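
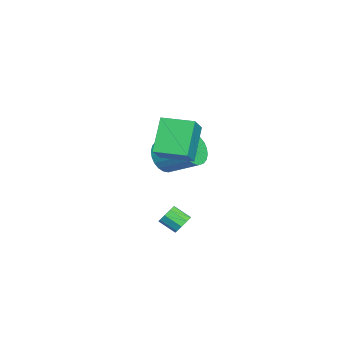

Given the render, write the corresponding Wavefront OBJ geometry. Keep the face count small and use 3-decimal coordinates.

v -1.289 1.873 -3.289
v -0.976 2.081 -2.834
v -1.238 1.255 -2.276
v -1.551 1.047 -2.731
v -1.356 2.215 -2.813
v -1.618 1.39 -2.255
v -1.704 2.19 -3.015
v -1.966 1.364 -2.457
v -1.859 2.016 -3.345
v -2.121 1.19 -2.787
v -1.746 1.775 -3.648
v -2.008 0.95 -3.091
v -1.42 1.58 -3.784
v -1.682 0.754 -3.226
v -1.033 1.522 -3.688
v -1.295 0.696 -3.13
v -0.765 1.628 -3.405
v -1.027 0.803 -2.847
v -0.743 1.849 -3.068
v -1.004 1.023 -2.51
v -3.936 0.672 -0.22
v -3.138 0.721 -0.787
v -2.566 2.258 0.154
v -3.364 2.208 0.72
v -3.384 0.935 -0.986
v -2.812 2.472 -0.045
v -3.714 1.109 -1.069
v -3.142 2.645 -0.128
v -4.078 1.216 -1.023
v -3.507 2.752 -0.082
v -4.421 1.24 -0.854
v -3.849 2.777 0.086
v -4.689 1.178 -0.589
v -4.118 2.715 0.351
v -4.843 1.039 -0.268
v -4.272 2.575 0.672
v -4.859 0.844 0.06
v -4.287 2.38 1.001
v -4.734 0.622 0.346
v -4.162 2.159 1.287
v -4.488 0.408 0.545
v -3.916 1.945 1.486
v -4.158 0.235 0.628
v -3.586 1.771 1.569
v -3.793 0.128 0.582
v -3.222 1.664 1.523
v -3.451 0.103 0.414
v -2.879 1.64 1.354
v -3.182 0.165 0.149
v -2.611 1.702 1.089
v -3.028 0.305 -0.172
v -2.457 1.841 0.768
v -3.013 0.5 -0.501
v -2.441 2.036 0.44
v -0.937 0.822 1.463
v -2.239 1.043 2.992
v -0.678 2.431 1.45
v -1.98 2.652 2.98
v 0.32 0.628 2.56
v -0.982 0.849 4.09
v 0.579 2.237 2.548
v -0.723 2.458 4.077
f 2 1 5
f 2 5 3
f 3 5 6
f 3 6 4
f 5 1 7
f 5 7 6
f 6 7 8
f 6 8 4
f 7 1 9
f 7 9 8
f 8 9 10
f 8 10 4
f 9 1 11
f 9 11 10
f 10 11 12
f 10 12 4
f 11 1 13
f 11 13 12
f 12 13 14
f 12 14 4
f 13 1 15
f 13 15 14
f 14 15 16
f 14 16 4
f 15 1 17
f 15 17 16
f 16 17 18
f 16 18 4
f 17 1 19
f 17 19 18
f 18 19 20
f 18 20 4
f 19 1 2
f 19 2 20
f 20 2 3
f 20 3 4
f 22 21 25
f 22 25 23
f 23 25 26
f 23 26 24
f 25 21 27
f 25 27 26
f 26 27 28
f 26 28 24
f 27 21 29
f 27 29 28
f 28 29 30
f 28 30 24
f 29 21 31
f 29 31 30
f 30 31 32
f 30 32 24
f 31 21 33
f 31 33 32
f 32 33 34
f 32 34 24
f 33 21 35
f 33 35 34
f 34 35 36
f 34 36 24
f 35 21 37
f 35 37 36
f 36 37 38
f 36 38 24
f 37 21 39
f 37 39 38
f 38 39 40
f 38 40 24
f 39 21 41
f 39 41 40
f 40 41 42
f 40 42 24
f 41 21 43
f 41 43 42
f 42 43 44
f 42 44 24
f 43 21 45
f 43 45 44
f 44 45 46
f 44 46 24
f 45 21 47
f 45 47 46
f 46 47 48
f 46 48 24
f 47 21 49
f 47 49 48
f 48 49 50
f 48 50 24
f 49 21 51
f 49 51 50
f 50 51 52
f 50 52 24
f 51 21 53
f 51 53 52
f 52 53 54
f 52 54 24
f 53 21 22
f 53 22 54
f 54 22 23
f 54 23 24
f 56 58 55
f 59 56 55
f 55 58 57
f 57 59 55
f 56 62 58
f 60 56 59
f 60 62 56
f 58 62 57
f 61 59 57
f 57 62 61
f 61 60 59
f 62 60 61



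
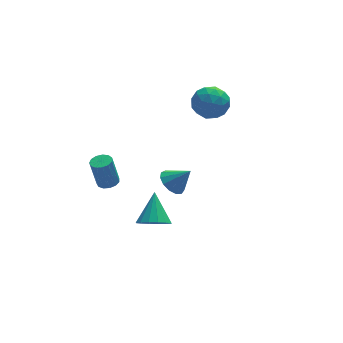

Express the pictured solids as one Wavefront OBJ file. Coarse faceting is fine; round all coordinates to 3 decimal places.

v 3.508 4.066 2.535
v 4.156 3.088 2.348
v 1.944 3.152 1.892
v 2.592 2.174 1.705
v 2.374 2.539 2.814
v 3.34 3.104 3.212
v 2.76 3.136 1.028
v 3.726 3.701 1.426
v 3.694 2.514 1.417
v 3.456 2.144 2.521
v 2.644 4.096 1.719
v 2.406 3.726 2.823
v 3.969 3.657 2.498
v 2.131 2.583 1.742
v 2.002 2.797 2.394
v 2.384 2.222 2.284
v 3.49 3.667 3.006
v 3.871 3.092 2.896
v 2.823 2.769 3.17
v 2.229 3.148 1.344
v 2.61 2.573 1.234
v 3.716 4.018 1.956
v 4.098 3.443 1.846
v 3.277 3.471 1.07
v 4.079 2.745 1.841
v 3.16 2.208 1.463
v 3.258 2.773 1.065
v 3.826 3.105 1.299
v 3.939 2.528 2.49
v 3.019 1.99 2.111
v 2.891 2.205 2.763
v 3.459 2.537 2.997
v 3.667 2.19 1.942
v 3.081 4.25 2.129
v 2.161 3.712 1.75
v 2.641 3.703 1.243
v 3.209 4.035 1.477
v 2.94 4.032 2.777
v 2.021 3.495 2.399
v 2.274 3.135 2.941
v 2.842 3.467 3.175
v 2.433 4.05 2.298
v -2.342 -4.286 -0.971
v -1.536 -4.033 -1.467
v -1.918 -2.934 0.411
v -1.901 -3.732 -1.649
v -2.385 -3.58 -1.649
v -2.857 -3.617 -1.468
v -3.192 -3.833 -1.154
v -3.299 -4.171 -0.791
v -3.149 -4.539 -0.476
v -2.783 -4.84 -0.294
v -2.3 -4.993 -0.293
v -1.827 -4.956 -0.474
v -1.493 -4.739 -0.789
v -1.386 -4.402 -1.152
v -3.128 2.662 -3.156
v -2.588 3.05 -3.074
v -2.952 3.166 -1.223
v -3.492 2.778 -1.304
v -2.877 3.283 -3.145
v -3.24 3.399 -1.294
v -3.245 3.318 -3.22
v -3.608 3.435 -1.369
v -3.576 3.146 -3.274
v -3.94 3.262 -1.423
v -3.765 2.819 -3.29
v -4.129 2.936 -1.439
v -3.752 2.443 -3.264
v -4.115 2.559 -1.413
v -3.541 2.136 -3.203
v -3.904 2.253 -1.352
v -3.199 1.996 -3.127
v -3.562 2.113 -1.276
v -2.834 2.067 -3.06
v -3.197 2.184 -1.209
v -2.563 2.327 -3.024
v -2.926 2.444 -1.172
v -2.471 2.694 -3.029
v -2.835 2.81 -1.178
v -0.115 -0.048 -1.644
v 0.443 0.638 -1.901
v 0.835 -0.412 -0.556
v 0.117 0.837 -1.551
v -0.282 0.756 -1.23
v -0.628 0.42 -1.04
v -0.811 -0.065 -1.043
v -0.773 -0.545 -1.236
v -0.526 -0.866 -1.559
v -0.149 -0.928 -1.909
v 0.239 -0.711 -2.175
v 0.515 -0.283 -2.272
v 0.591 0.22 -2.17
f 1 38 17
f 38 12 41
f 17 41 6
f 38 41 17
f 1 17 13
f 17 6 18
f 13 18 2
f 17 18 13
f 1 13 22
f 13 2 23
f 22 23 8
f 13 23 22
f 1 22 34
f 22 8 37
f 34 37 11
f 22 37 34
f 1 34 38
f 34 11 42
f 38 42 12
f 34 42 38
f 2 18 29
f 18 6 32
f 29 32 10
f 18 32 29
f 6 41 19
f 41 12 40
f 19 40 5
f 41 40 19
f 12 42 39
f 42 11 35
f 39 35 3
f 42 35 39
f 11 37 36
f 37 8 24
f 36 24 7
f 37 24 36
f 8 23 28
f 23 2 25
f 28 25 9
f 23 25 28
f 4 30 16
f 30 10 31
f 16 31 5
f 30 31 16
f 4 16 14
f 16 5 15
f 14 15 3
f 16 15 14
f 4 14 21
f 14 3 20
f 21 20 7
f 14 20 21
f 4 21 26
f 21 7 27
f 26 27 9
f 21 27 26
f 4 26 30
f 26 9 33
f 30 33 10
f 26 33 30
f 5 31 19
f 31 10 32
f 19 32 6
f 31 32 19
f 3 15 39
f 15 5 40
f 39 40 12
f 15 40 39
f 7 20 36
f 20 3 35
f 36 35 11
f 20 35 36
f 9 27 28
f 27 7 24
f 28 24 8
f 27 24 28
f 10 33 29
f 33 9 25
f 29 25 2
f 33 25 29
f 44 43 46
f 44 46 45
f 46 43 47
f 46 47 45
f 47 43 48
f 47 48 45
f 48 43 49
f 48 49 45
f 49 43 50
f 49 50 45
f 50 43 51
f 50 51 45
f 51 43 52
f 51 52 45
f 52 43 53
f 52 53 45
f 53 43 54
f 53 54 45
f 54 43 55
f 54 55 45
f 55 43 56
f 55 56 45
f 56 43 44
f 56 44 45
f 58 57 61
f 58 61 59
f 59 61 62
f 59 62 60
f 61 57 63
f 61 63 62
f 62 63 64
f 62 64 60
f 63 57 65
f 63 65 64
f 64 65 66
f 64 66 60
f 65 57 67
f 65 67 66
f 66 67 68
f 66 68 60
f 67 57 69
f 67 69 68
f 68 69 70
f 68 70 60
f 69 57 71
f 69 71 70
f 70 71 72
f 70 72 60
f 71 57 73
f 71 73 72
f 72 73 74
f 72 74 60
f 73 57 75
f 73 75 74
f 74 75 76
f 74 76 60
f 75 57 77
f 75 77 76
f 76 77 78
f 76 78 60
f 77 57 79
f 77 79 78
f 78 79 80
f 78 80 60
f 79 57 58
f 79 58 80
f 80 58 59
f 80 59 60
f 82 81 84
f 82 84 83
f 84 81 85
f 84 85 83
f 85 81 86
f 85 86 83
f 86 81 87
f 86 87 83
f 87 81 88
f 87 88 83
f 88 81 89
f 88 89 83
f 89 81 90
f 89 90 83
f 90 81 91
f 90 91 83
f 91 81 92
f 91 92 83
f 92 81 93
f 92 93 83
f 93 81 82
f 93 82 83



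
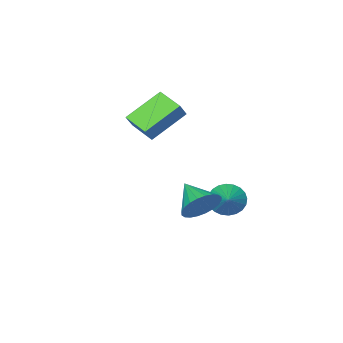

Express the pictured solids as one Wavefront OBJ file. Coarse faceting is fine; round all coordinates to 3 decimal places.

v -0.469 3.483 -0.214
v -0.008 3.721 0.472
v -0.751 2.277 0.394
v -0.313 3.834 0.556
v -0.641 3.894 0.522
v -0.944 3.891 0.376
v -1.174 3.826 0.141
v -1.297 3.709 -0.148
v -1.294 3.558 -0.448
v -1.165 3.395 -0.712
v -0.931 3.246 -0.9
v -0.626 3.132 -0.983
v -0.297 3.073 -0.95
v 0.005 3.076 -0.804
v 0.235 3.141 -0.569
v 0.358 3.258 -0.279
v 0.355 3.409 0.02
v 0.226 3.572 0.284
v -3.416 1.963 -1.735
v -3.177 2.28 -2.406
v -2.584 2.837 -1.025
v -3.417 2.455 -2.34
v -3.657 2.555 -2.182
v -3.86 2.564 -1.956
v -3.996 2.482 -1.696
v -4.043 2.321 -1.442
v -3.995 2.105 -1.233
v -3.858 1.868 -1.1
v -3.654 1.645 -1.064
v -3.414 1.47 -1.13
v -3.174 1.371 -1.288
v -2.971 1.361 -1.515
v -2.835 1.443 -1.774
v -2.788 1.604 -2.028
v -2.836 1.82 -2.237
v -2.973 2.057 -2.37
v -4.161 -2.247 2.054
v -3.634 -2.076 2.763
v -4.091 -1.036 1.71
v -3.565 -0.865 2.42
v -2.615 -2.635 1
v -2.089 -2.464 1.71
v -2.546 -1.424 0.657
v -2.019 -1.253 1.366
f 2 1 4
f 2 4 3
f 4 1 5
f 4 5 3
f 5 1 6
f 5 6 3
f 6 1 7
f 6 7 3
f 7 1 8
f 7 8 3
f 8 1 9
f 8 9 3
f 9 1 10
f 9 10 3
f 10 1 11
f 10 11 3
f 11 1 12
f 11 12 3
f 12 1 13
f 12 13 3
f 13 1 14
f 13 14 3
f 14 1 15
f 14 15 3
f 15 1 16
f 15 16 3
f 16 1 17
f 16 17 3
f 17 1 18
f 17 18 3
f 18 1 2
f 18 2 3
f 20 19 22
f 20 22 21
f 22 19 23
f 22 23 21
f 23 19 24
f 23 24 21
f 24 19 25
f 24 25 21
f 25 19 26
f 25 26 21
f 26 19 27
f 26 27 21
f 27 19 28
f 27 28 21
f 28 19 29
f 28 29 21
f 29 19 30
f 29 30 21
f 30 19 31
f 30 31 21
f 31 19 32
f 31 32 21
f 32 19 33
f 32 33 21
f 33 19 34
f 33 34 21
f 34 19 35
f 34 35 21
f 35 19 36
f 35 36 21
f 36 19 20
f 36 20 21
f 38 40 37
f 41 38 37
f 37 40 39
f 39 41 37
f 38 44 40
f 42 38 41
f 42 44 38
f 40 44 39
f 43 41 39
f 39 44 43
f 43 42 41
f 44 42 43



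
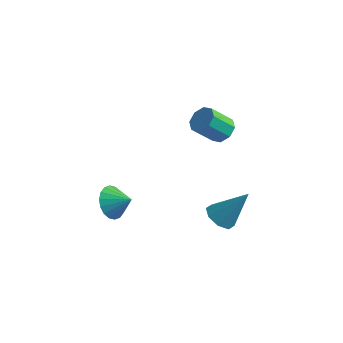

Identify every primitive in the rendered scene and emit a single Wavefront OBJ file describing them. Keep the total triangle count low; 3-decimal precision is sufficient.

v -2.379 1.453 -3.28
v -1.889 1.324 -4.096
v -1.381 1.567 -2.7
v -1.944 1.747 -4.084
v -2.085 2.113 -3.914
v -2.284 2.347 -3.617
v -2.502 2.405 -3.254
v -2.695 2.274 -2.897
v -2.826 1.981 -2.615
v -2.868 1.583 -2.465
v -2.814 1.16 -2.477
v -2.673 0.794 -2.647
v -2.474 0.559 -2.944
v -2.256 0.502 -3.307
v -2.062 0.632 -3.664
v -1.931 0.926 -3.946
v 2.054 3.976 2.038
v 2.653 3.551 2.125
v 1.965 2.798 3.17
v 1.366 3.224 3.082
v 2.661 4.008 2.46
v 1.973 3.255 3.505
v 2.313 4.446 2.547
v 1.625 3.694 3.592
v 1.814 4.61 2.336
v 1.126 3.857 3.38
v 1.455 4.402 1.95
v 0.767 3.649 2.995
v 1.447 3.945 1.615
v 0.759 3.192 2.66
v 1.795 3.506 1.528
v 1.107 2.754 2.573
v 2.294 3.343 1.74
v 1.606 2.59 2.784
v 2.636 2.794 -3.132
v 3.312 2.377 -3.406
v 3.724 3.466 -1.468
v 3.285 2.979 -3.632
v 2.878 3.472 -3.565
v 2.329 3.567 -3.245
v 1.96 3.21 -2.859
v 1.986 2.609 -2.633
v 2.393 2.116 -2.7
v 2.942 2.02 -3.02
f 2 1 4
f 2 4 3
f 4 1 5
f 4 5 3
f 5 1 6
f 5 6 3
f 6 1 7
f 6 7 3
f 7 1 8
f 7 8 3
f 8 1 9
f 8 9 3
f 9 1 10
f 9 10 3
f 10 1 11
f 10 11 3
f 11 1 12
f 11 12 3
f 12 1 13
f 12 13 3
f 13 1 14
f 13 14 3
f 14 1 15
f 14 15 3
f 15 1 16
f 15 16 3
f 16 1 2
f 16 2 3
f 18 17 21
f 18 21 19
f 19 21 22
f 19 22 20
f 21 17 23
f 21 23 22
f 22 23 24
f 22 24 20
f 23 17 25
f 23 25 24
f 24 25 26
f 24 26 20
f 25 17 27
f 25 27 26
f 26 27 28
f 26 28 20
f 27 17 29
f 27 29 28
f 28 29 30
f 28 30 20
f 29 17 31
f 29 31 30
f 30 31 32
f 30 32 20
f 31 17 33
f 31 33 32
f 32 33 34
f 32 34 20
f 33 17 18
f 33 18 34
f 34 18 19
f 34 19 20
f 36 35 38
f 36 38 37
f 38 35 39
f 38 39 37
f 39 35 40
f 39 40 37
f 40 35 41
f 40 41 37
f 41 35 42
f 41 42 37
f 42 35 43
f 42 43 37
f 43 35 44
f 43 44 37
f 44 35 36
f 44 36 37



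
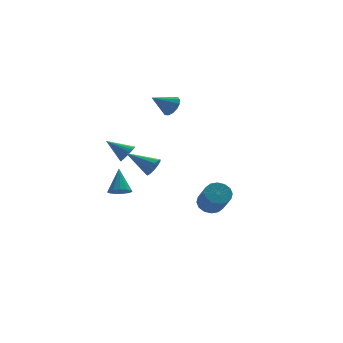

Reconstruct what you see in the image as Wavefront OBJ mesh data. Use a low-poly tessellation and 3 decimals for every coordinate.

v -3.294 2.16 -2.497
v -2.604 2.064 -2.555
v -3.046 3.16 -1.183
v -2.691 2.378 -2.777
v -2.969 2.623 -2.91
v -3.351 2.721 -2.913
v -3.715 2.641 -2.783
v -3.946 2.409 -2.563
v -3.969 2.098 -2.322
v -3.778 1.806 -2.137
v -3.434 1.627 -2.066
v -3.045 1.618 -2.132
v -2.736 1.78 -2.314
v -0.08 2.87 3.392
v 0.321 2.594 3.936
v -1.24 2.79 4.208
v 0.331 2.968 3.987
v 0.231 3.316 3.879
v 0.048 3.545 3.64
v -0.17 3.592 3.335
v -0.364 3.446 3.045
v -0.482 3.146 2.848
v -0.492 2.772 2.797
v -0.392 2.424 2.906
v -0.208 2.196 3.144
v 0.01 2.148 3.449
v 0.204 2.294 3.739
v 2.157 2.622 -4.395
v 2.692 3.081 -3.975
v 2.717 1.838 -2.646
v 2.183 1.378 -3.065
v 2.309 3.212 -3.846
v 2.334 1.968 -2.517
v 1.886 3.184 -3.863
v 1.911 1.941 -2.534
v 1.536 3.006 -4.023
v 1.561 1.763 -2.694
v 1.352 2.725 -4.283
v 1.377 1.482 -2.954
v 1.384 2.416 -4.572
v 1.409 1.173 -3.243
v 1.623 2.162 -4.814
v 1.648 0.919 -3.485
v 2.006 2.032 -4.943
v 2.031 0.788 -3.614
v 2.429 2.059 -4.926
v 2.454 0.816 -3.597
v 2.779 2.237 -4.766
v 2.804 0.994 -3.437
v 2.963 2.518 -4.506
v 2.988 1.275 -3.177
v 2.931 2.827 -4.217
v 2.956 1.584 -2.888
v -2.484 -1.527 0.88
v -2.071 -1.419 1.37
v -3.676 -0.413 1.64
v -1.997 -1.166 1.115
v -2.078 -1.028 0.786
v -2.288 -1.048 0.486
v -2.56 -1.22 0.312
v -2.808 -1.489 0.317
v -2.953 -1.771 0.502
v -2.949 -1.975 0.806
v -2.798 -2.036 1.134
v -2.546 -1.936 1.381
v -2.275 -1.706 1.469
v -2.775 2.294 0.292
v -2.355 2.32 0.788
v -3.785 3.066 1.108
v -2.294 2.545 0.651
v -2.316 2.726 0.452
v -2.418 2.833 0.225
v -2.581 2.847 0.01
v -2.778 2.765 -0.156
v -2.974 2.602 -0.245
v -3.136 2.385 -0.241
v -3.235 2.153 -0.144
v -3.255 1.946 0.027
v -3.192 1.798 0.245
v -3.057 1.737 0.471
v -2.873 1.771 0.666
v -2.672 1.897 0.796
v -2.489 2.091 0.839
f 2 1 4
f 2 4 3
f 4 1 5
f 4 5 3
f 5 1 6
f 5 6 3
f 6 1 7
f 6 7 3
f 7 1 8
f 7 8 3
f 8 1 9
f 8 9 3
f 9 1 10
f 9 10 3
f 10 1 11
f 10 11 3
f 11 1 12
f 11 12 3
f 12 1 13
f 12 13 3
f 13 1 2
f 13 2 3
f 15 14 17
f 15 17 16
f 17 14 18
f 17 18 16
f 18 14 19
f 18 19 16
f 19 14 20
f 19 20 16
f 20 14 21
f 20 21 16
f 21 14 22
f 21 22 16
f 22 14 23
f 22 23 16
f 23 14 24
f 23 24 16
f 24 14 25
f 24 25 16
f 25 14 26
f 25 26 16
f 26 14 27
f 26 27 16
f 27 14 15
f 27 15 16
f 29 28 32
f 29 32 30
f 30 32 33
f 30 33 31
f 32 28 34
f 32 34 33
f 33 34 35
f 33 35 31
f 34 28 36
f 34 36 35
f 35 36 37
f 35 37 31
f 36 28 38
f 36 38 37
f 37 38 39
f 37 39 31
f 38 28 40
f 38 40 39
f 39 40 41
f 39 41 31
f 40 28 42
f 40 42 41
f 41 42 43
f 41 43 31
f 42 28 44
f 42 44 43
f 43 44 45
f 43 45 31
f 44 28 46
f 44 46 45
f 45 46 47
f 45 47 31
f 46 28 48
f 46 48 47
f 47 48 49
f 47 49 31
f 48 28 50
f 48 50 49
f 49 50 51
f 49 51 31
f 50 28 52
f 50 52 51
f 51 52 53
f 51 53 31
f 52 28 29
f 52 29 53
f 53 29 30
f 53 30 31
f 55 54 57
f 55 57 56
f 57 54 58
f 57 58 56
f 58 54 59
f 58 59 56
f 59 54 60
f 59 60 56
f 60 54 61
f 60 61 56
f 61 54 62
f 61 62 56
f 62 54 63
f 62 63 56
f 63 54 64
f 63 64 56
f 64 54 65
f 64 65 56
f 65 54 66
f 65 66 56
f 66 54 55
f 66 55 56
f 68 67 70
f 68 70 69
f 70 67 71
f 70 71 69
f 71 67 72
f 71 72 69
f 72 67 73
f 72 73 69
f 73 67 74
f 73 74 69
f 74 67 75
f 74 75 69
f 75 67 76
f 75 76 69
f 76 67 77
f 76 77 69
f 77 67 78
f 77 78 69
f 78 67 79
f 78 79 69
f 79 67 80
f 79 80 69
f 80 67 81
f 80 81 69
f 81 67 82
f 81 82 69
f 82 67 83
f 82 83 69
f 83 67 68
f 83 68 69



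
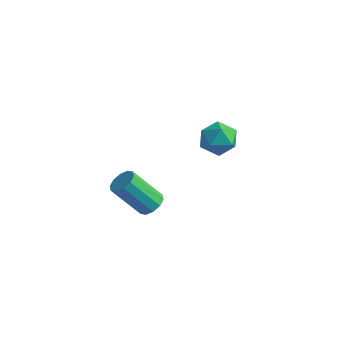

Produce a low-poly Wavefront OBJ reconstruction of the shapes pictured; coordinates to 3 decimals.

v 0.672 0.094 -4.036
v 1.025 0.276 -3.718
v 0.262 -0.292 -2.545
v -0.092 -0.474 -2.864
v 0.804 0.498 -3.754
v 0.041 -0.07 -2.582
v 0.532 0.565 -3.899
v -0.231 -0.003 -2.726
v 0.313 0.452 -4.096
v -0.45 -0.116 -2.923
v 0.231 0.203 -4.27
v -0.532 -0.365 -3.097
v 0.318 -0.088 -4.355
v -0.445 -0.656 -3.182
v 0.539 -0.31 -4.318
v -0.224 -0.878 -3.146
v 0.811 -0.377 -4.174
v 0.048 -0.945 -3.001
v 1.03 -0.264 -3.977
v 0.267 -0.832 -2.804
v 1.112 -0.015 -3.803
v 0.349 -0.583 -2.63
v 0.326 4.622 -3.4
v 0.95 4.299 -3.653
v 0.03 3.601 -2.827
v 0.654 3.278 -3.08
v 0.695 3.824 -2.572
v 0.878 4.455 -2.926
v 0.102 3.445 -3.554
v 0.285 4.076 -3.908
v 0.812 3.572 -3.748
v 1.178 3.806 -3.141
v -0.198 4.094 -3.339
v 0.168 4.328 -2.732
f 2 1 5
f 2 5 3
f 3 5 6
f 3 6 4
f 5 1 7
f 5 7 6
f 6 7 8
f 6 8 4
f 7 1 9
f 7 9 8
f 8 9 10
f 8 10 4
f 9 1 11
f 9 11 10
f 10 11 12
f 10 12 4
f 11 1 13
f 11 13 12
f 12 13 14
f 12 14 4
f 13 1 15
f 13 15 14
f 14 15 16
f 14 16 4
f 15 1 17
f 15 17 16
f 16 17 18
f 16 18 4
f 17 1 19
f 17 19 18
f 18 19 20
f 18 20 4
f 19 1 21
f 19 21 20
f 20 21 22
f 20 22 4
f 21 1 2
f 21 2 22
f 22 2 3
f 22 3 4
f 23 34 28
f 23 28 24
f 23 24 30
f 23 30 33
f 23 33 34
f 24 28 32
f 28 34 27
f 34 33 25
f 33 30 29
f 30 24 31
f 26 32 27
f 26 27 25
f 26 25 29
f 26 29 31
f 26 31 32
f 27 32 28
f 25 27 34
f 29 25 33
f 31 29 30
f 32 31 24



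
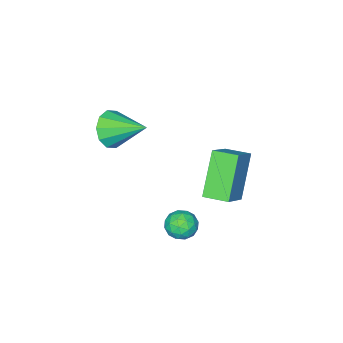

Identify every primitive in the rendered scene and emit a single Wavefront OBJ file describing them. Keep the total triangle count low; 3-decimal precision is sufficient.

v -2.143 -0.447 -4.548
v -3.253 -1.081 -2.856
v -2.58 0.516 -4.474
v -3.69 -0.118 -2.782
v -1.01 -0.002 -3.638
v -2.12 -0.636 -1.946
v -1.447 0.961 -3.564
v -2.557 0.327 -1.872
v 0.533 1.347 -3.133
v 1.042 1.689 -3.411
v 1.238 0.611 -2.749
v 1.747 0.953 -3.027
v 1.413 1.214 -2.504
v 0.977 1.668 -2.742
v 1.303 0.632 -3.418
v 0.867 1.086 -3.656
v 1.517 1.247 -3.588
v 1.585 1.606 -3.023
v 0.695 0.694 -3.137
v 0.763 1.053 -2.572
v 0.726 1.582 -3.306
v 1.554 0.718 -2.854
v 1.358 0.871 -2.547
v 1.657 1.072 -2.711
v 0.687 1.57 -2.912
v 0.986 1.771 -3.076
v 1.204 1.492 -2.543
v 1.294 0.529 -3.084
v 1.593 0.73 -3.248
v 0.623 1.228 -3.449
v 0.922 1.429 -3.613
v 1.076 0.808 -3.617
v 1.304 1.523 -3.573
v 1.718 1.091 -3.347
v 1.458 0.902 -3.577
v 1.202 1.169 -3.717
v 1.344 1.735 -3.241
v 1.758 1.303 -3.016
v 1.562 1.456 -2.708
v 1.306 1.723 -2.848
v 1.623 1.475 -3.345
v 0.522 0.997 -3.144
v 0.936 0.565 -2.919
v 0.974 0.577 -3.312
v 0.718 0.844 -3.452
v 0.562 1.209 -2.813
v 0.976 0.777 -2.587
v 1.078 1.131 -2.443
v 0.822 1.398 -2.583
v 0.657 0.825 -2.815
v -0.139 -4.107 -1.723
v 0.207 -4.402 -0.958
v -0.601 -2.613 -0.937
v 0.603 -4.136 -1.232
v 0.715 -3.859 -1.694
v 0.501 -3.676 -2.167
v 0.042 -3.659 -2.47
v -0.486 -3.812 -2.488
v -0.881 -4.078 -2.213
v -0.993 -4.356 -1.752
v -0.779 -4.538 -1.279
v -0.32 -4.556 -0.976
f 2 4 1
f 5 2 1
f 1 4 3
f 3 5 1
f 2 8 4
f 6 2 5
f 6 8 2
f 4 8 3
f 7 5 3
f 3 8 7
f 7 6 5
f 8 6 7
f 9 46 25
f 46 20 49
f 25 49 14
f 46 49 25
f 9 25 21
f 25 14 26
f 21 26 10
f 25 26 21
f 9 21 30
f 21 10 31
f 30 31 16
f 21 31 30
f 9 30 42
f 30 16 45
f 42 45 19
f 30 45 42
f 9 42 46
f 42 19 50
f 46 50 20
f 42 50 46
f 10 26 37
f 26 14 40
f 37 40 18
f 26 40 37
f 14 49 27
f 49 20 48
f 27 48 13
f 49 48 27
f 20 50 47
f 50 19 43
f 47 43 11
f 50 43 47
f 19 45 44
f 45 16 32
f 44 32 15
f 45 32 44
f 16 31 36
f 31 10 33
f 36 33 17
f 31 33 36
f 12 38 24
f 38 18 39
f 24 39 13
f 38 39 24
f 12 24 22
f 24 13 23
f 22 23 11
f 24 23 22
f 12 22 29
f 22 11 28
f 29 28 15
f 22 28 29
f 12 29 34
f 29 15 35
f 34 35 17
f 29 35 34
f 12 34 38
f 34 17 41
f 38 41 18
f 34 41 38
f 13 39 27
f 39 18 40
f 27 40 14
f 39 40 27
f 11 23 47
f 23 13 48
f 47 48 20
f 23 48 47
f 15 28 44
f 28 11 43
f 44 43 19
f 28 43 44
f 17 35 36
f 35 15 32
f 36 32 16
f 35 32 36
f 18 41 37
f 41 17 33
f 37 33 10
f 41 33 37
f 52 51 54
f 52 54 53
f 54 51 55
f 54 55 53
f 55 51 56
f 55 56 53
f 56 51 57
f 56 57 53
f 57 51 58
f 57 58 53
f 58 51 59
f 58 59 53
f 59 51 60
f 59 60 53
f 60 51 61
f 60 61 53
f 61 51 62
f 61 62 53
f 62 51 52
f 62 52 53



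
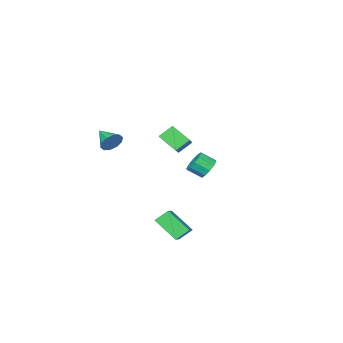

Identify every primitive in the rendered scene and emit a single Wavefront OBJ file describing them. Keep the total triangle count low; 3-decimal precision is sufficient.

v -4.068 -1.357 -1.462
v -3.444 -1.326 -2.024
v -2.828 -2.052 -1.379
v -3.452 -2.083 -0.818
v -3.365 -0.949 -1.675
v -2.749 -1.675 -1.03
v -3.555 -0.728 -1.245
v -2.939 -1.454 -0.601
v -3.941 -0.748 -0.898
v -3.324 -1.474 -0.254
v -4.375 -1 -0.767
v -3.759 -1.726 -0.122
v -4.692 -1.388 -0.901
v -4.076 -2.114 -0.256
v -4.771 -1.765 -1.25
v -4.155 -2.491 -0.605
v -4.581 -1.986 -1.679
v -3.965 -2.712 -1.035
v -4.196 -1.966 -2.026
v -3.579 -2.692 -1.382
v -3.761 -1.714 -2.158
v -3.145 -2.44 -1.513
v -4.309 -4.72 0.963
v -3.196 -3.777 1.817
v -4.639 -3.479 0.025
v -3.526 -2.537 0.878
v -3.434 -5.063 0.202
v -2.321 -4.121 1.055
v -3.764 -3.823 -0.737
v -2.651 -2.88 0.117
v 3.727 2.456 -1.958
v 3.005 2.836 -1.296
v 3.363 3.848 -3.152
v 2.641 4.228 -2.49
v 4.819 3.332 -1.27
v 4.097 3.712 -0.608
v 4.455 4.724 -2.464
v 3.733 5.104 -1.802
v 4.077 -1.224 3.351
v 4.61 -1.079 3.901
v 3.903 -2.556 3.869
v 4.178 -0.955 4.076
v 3.708 -0.933 3.973
v 3.379 -1.023 3.633
v 3.316 -1.189 3.184
v 3.544 -1.369 2.8
v 3.976 -1.493 2.626
v 4.447 -1.515 2.728
v 4.776 -1.426 3.069
v 4.839 -1.259 3.517
f 2 1 5
f 2 5 3
f 3 5 6
f 3 6 4
f 5 1 7
f 5 7 6
f 6 7 8
f 6 8 4
f 7 1 9
f 7 9 8
f 8 9 10
f 8 10 4
f 9 1 11
f 9 11 10
f 10 11 12
f 10 12 4
f 11 1 13
f 11 13 12
f 12 13 14
f 12 14 4
f 13 1 15
f 13 15 14
f 14 15 16
f 14 16 4
f 15 1 17
f 15 17 16
f 16 17 18
f 16 18 4
f 17 1 19
f 17 19 18
f 18 19 20
f 18 20 4
f 19 1 21
f 19 21 20
f 20 21 22
f 20 22 4
f 21 1 2
f 21 2 22
f 22 2 3
f 22 3 4
f 24 26 23
f 27 24 23
f 23 26 25
f 25 27 23
f 24 30 26
f 28 24 27
f 28 30 24
f 26 30 25
f 29 27 25
f 25 30 29
f 29 28 27
f 30 28 29
f 32 34 31
f 35 32 31
f 31 34 33
f 33 35 31
f 32 38 34
f 36 32 35
f 36 38 32
f 34 38 33
f 37 35 33
f 33 38 37
f 37 36 35
f 38 36 37
f 40 39 42
f 40 42 41
f 42 39 43
f 42 43 41
f 43 39 44
f 43 44 41
f 44 39 45
f 44 45 41
f 45 39 46
f 45 46 41
f 46 39 47
f 46 47 41
f 47 39 48
f 47 48 41
f 48 39 49
f 48 49 41
f 49 39 50
f 49 50 41
f 50 39 40
f 50 40 41



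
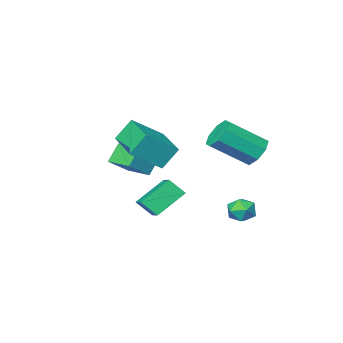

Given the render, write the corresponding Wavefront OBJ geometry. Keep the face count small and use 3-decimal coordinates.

v 0.929 -0.676 2.874
v 0.331 -0.459 3.783
v 1.504 1.31 2.777
v 0.906 1.528 3.687
v 2.154 -0.988 3.753
v 1.556 -0.77 4.663
v 2.729 0.999 3.657
v 2.131 1.216 4.566
v -1.415 -1.949 -0.257
v -1.007 -0.915 0.194
v -0.152 -2.026 -1.22
v 0.256 -0.992 -0.769
v -0.936 -2.428 0.409
v -0.528 -1.394 0.86
v 0.327 -2.505 -0.554
v 0.735 -1.471 -0.103
v -0.486 -3.587 1.679
v 0.497 -3.498 2.395
v -0.686 -2.308 1.793
v 0.298 -2.219 2.51
v 0.102 -3.421 0.85
v 1.086 -3.332 1.567
v -0.097 -2.142 0.965
v 0.886 -2.053 1.681
v -3.286 0.645 2.446
v -2.769 0.873 1.923
v -1.376 0.202 3.011
v -1.894 -0.025 3.534
v -2.882 1.289 2.325
v -1.489 0.619 3.413
v -3.232 1.328 2.797
v -1.839 0.658 3.885
v -3.614 0.967 3.064
v -2.221 0.297 4.152
v -3.804 0.418 2.969
v -2.411 -0.253 4.057
v -3.691 0.001 2.567
v -2.298 -0.669 3.655
v -3.341 -0.038 2.095
v -1.948 -0.708 3.183
v -2.959 0.323 1.828
v -1.566 -0.347 2.916
v -1.862 1.64 -0.638
v -1.558 1.342 -0.13
v -2.782 1.158 -0.37
v -2.478 0.86 0.138
v -2.578 1.515 0.15
v -2.01 1.813 -0.016
v -2.33 0.687 -0.484
v -1.762 0.985 -0.65
v -1.847 0.753 -0.035
v -2.001 1.265 0.357
v -2.339 1.235 -0.857
v -2.493 1.747 -0.465
f 2 4 1
f 5 2 1
f 1 4 3
f 3 5 1
f 2 8 4
f 6 2 5
f 6 8 2
f 4 8 3
f 7 5 3
f 3 8 7
f 7 6 5
f 8 6 7
f 10 12 9
f 13 10 9
f 9 12 11
f 11 13 9
f 10 16 12
f 14 10 13
f 14 16 10
f 12 16 11
f 15 13 11
f 11 16 15
f 15 14 13
f 16 14 15
f 18 20 17
f 21 18 17
f 17 20 19
f 19 21 17
f 18 24 20
f 22 18 21
f 22 24 18
f 20 24 19
f 23 21 19
f 19 24 23
f 23 22 21
f 24 22 23
f 26 25 29
f 26 29 27
f 27 29 30
f 27 30 28
f 29 25 31
f 29 31 30
f 30 31 32
f 30 32 28
f 31 25 33
f 31 33 32
f 32 33 34
f 32 34 28
f 33 25 35
f 33 35 34
f 34 35 36
f 34 36 28
f 35 25 37
f 35 37 36
f 36 37 38
f 36 38 28
f 37 25 39
f 37 39 38
f 38 39 40
f 38 40 28
f 39 25 41
f 39 41 40
f 40 41 42
f 40 42 28
f 41 25 26
f 41 26 42
f 42 26 27
f 42 27 28
f 43 54 48
f 43 48 44
f 43 44 50
f 43 50 53
f 43 53 54
f 44 48 52
f 48 54 47
f 54 53 45
f 53 50 49
f 50 44 51
f 46 52 47
f 46 47 45
f 46 45 49
f 46 49 51
f 46 51 52
f 47 52 48
f 45 47 54
f 49 45 53
f 51 49 50
f 52 51 44



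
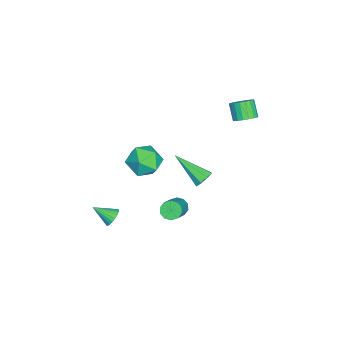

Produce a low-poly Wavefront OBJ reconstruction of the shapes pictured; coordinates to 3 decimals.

v -1.282 -1.889 0.167
v -0.382 -1.422 0.516
v -0.398 -2.618 -1.136
v 0.502 -2.151 -0.787
v 0.048 -2.936 -0.214
v -0.499 -2.486 0.591
v -0.281 -1.554 -1.211
v -0.828 -1.104 -0.406
v 0.237 -1.216 -0.335
v 0.44 -2.07 0.281
v -1.22 -1.97 -0.901
v -1.017 -2.824 -0.285
v -0.576 -0.306 -4.096
v -0.244 -0.559 -4.513
v 1.248 -0.567 -3.321
v 0.916 -0.314 -2.904
v -0.214 -0.198 -4.549
v 1.278 -0.206 -3.357
v -0.322 0.123 -4.412
v 1.171 0.114 -3.22
v -0.527 0.279 -4.154
v 0.966 0.271 -2.962
v -0.751 0.212 -3.874
v 0.742 0.204 -2.682
v -0.908 -0.053 -3.679
v 0.584 -0.061 -2.487
v -0.938 -0.414 -3.643
v 0.554 -0.422 -2.451
v -0.831 -0.734 -3.78
v 0.662 -0.743 -2.588
v -0.626 -0.891 -4.038
v 0.867 -0.899 -2.846
v -0.402 -0.824 -4.318
v 1.091 -0.832 -3.126
v 2.139 -3.07 -2.928
v 2.318 -3.356 -3.387
v 2.161 -4.11 -2.272
v 2.522 -3.289 -3.288
v 2.661 -3.184 -3.127
v 2.709 -3.06 -2.931
v 2.658 -2.937 -2.735
v 2.518 -2.837 -2.572
v 2.312 -2.778 -2.47
v 2.077 -2.769 -2.448
v 1.852 -2.812 -2.509
v 1.676 -2.899 -2.642
v 1.581 -3.017 -2.824
v 1.582 -3.143 -3.025
v 1.679 -3.257 -3.209
v 1.856 -3.338 -3.344
v 2.082 -3.373 -3.407
v -0.793 1.04 -1.614
v -0.228 1.022 -1.386
v -1.327 -0.62 -0.426
v -0.513 1.293 -1.135
v -0.963 1.416 -1.165
v -1.313 1.319 -1.458
v -1.359 1.058 -1.843
v -1.073 0.787 -2.093
v -0.624 0.664 -2.063
v -0.274 0.761 -1.77
v -1.952 2.923 2.78
v -1.428 2.642 3.043
v -2.024 2.297 3.862
v -2.548 2.577 3.6
v -1.424 2.907 3.158
v -2.019 2.562 3.977
v -1.524 3.175 3.199
v -2.119 2.83 4.018
v -1.709 3.394 3.156
v -2.304 3.049 3.975
v -1.942 3.519 3.039
v -2.537 3.174 3.858
v -2.177 3.526 2.871
v -2.773 3.181 3.69
v -2.368 3.413 2.685
v -2.963 3.068 3.504
v -2.476 3.203 2.518
v -3.072 2.858 3.337
v -2.481 2.938 2.403
v -3.076 2.593 3.222
v -2.381 2.67 2.362
v -2.976 2.325 3.181
v -2.196 2.451 2.405
v -2.791 2.106 3.224
v -1.963 2.326 2.522
v -2.558 1.981 3.341
v -1.727 2.319 2.69
v -2.323 1.974 3.509
v -1.537 2.432 2.876
v -2.132 2.087 3.695
f 1 12 6
f 1 6 2
f 1 2 8
f 1 8 11
f 1 11 12
f 2 6 10
f 6 12 5
f 12 11 3
f 11 8 7
f 8 2 9
f 4 10 5
f 4 5 3
f 4 3 7
f 4 7 9
f 4 9 10
f 5 10 6
f 3 5 12
f 7 3 11
f 9 7 8
f 10 9 2
f 14 13 17
f 14 17 15
f 15 17 18
f 15 18 16
f 17 13 19
f 17 19 18
f 18 19 20
f 18 20 16
f 19 13 21
f 19 21 20
f 20 21 22
f 20 22 16
f 21 13 23
f 21 23 22
f 22 23 24
f 22 24 16
f 23 13 25
f 23 25 24
f 24 25 26
f 24 26 16
f 25 13 27
f 25 27 26
f 26 27 28
f 26 28 16
f 27 13 29
f 27 29 28
f 28 29 30
f 28 30 16
f 29 13 31
f 29 31 30
f 30 31 32
f 30 32 16
f 31 13 33
f 31 33 32
f 32 33 34
f 32 34 16
f 33 13 14
f 33 14 34
f 34 14 15
f 34 15 16
f 36 35 38
f 36 38 37
f 38 35 39
f 38 39 37
f 39 35 40
f 39 40 37
f 40 35 41
f 40 41 37
f 41 35 42
f 41 42 37
f 42 35 43
f 42 43 37
f 43 35 44
f 43 44 37
f 44 35 45
f 44 45 37
f 45 35 46
f 45 46 37
f 46 35 47
f 46 47 37
f 47 35 48
f 47 48 37
f 48 35 49
f 48 49 37
f 49 35 50
f 49 50 37
f 50 35 51
f 50 51 37
f 51 35 36
f 51 36 37
f 53 52 55
f 53 55 54
f 55 52 56
f 55 56 54
f 56 52 57
f 56 57 54
f 57 52 58
f 57 58 54
f 58 52 59
f 58 59 54
f 59 52 60
f 59 60 54
f 60 52 61
f 60 61 54
f 61 52 53
f 61 53 54
f 63 62 66
f 63 66 64
f 64 66 67
f 64 67 65
f 66 62 68
f 66 68 67
f 67 68 69
f 67 69 65
f 68 62 70
f 68 70 69
f 69 70 71
f 69 71 65
f 70 62 72
f 70 72 71
f 71 72 73
f 71 73 65
f 72 62 74
f 72 74 73
f 73 74 75
f 73 75 65
f 74 62 76
f 74 76 75
f 75 76 77
f 75 77 65
f 76 62 78
f 76 78 77
f 77 78 79
f 77 79 65
f 78 62 80
f 78 80 79
f 79 80 81
f 79 81 65
f 80 62 82
f 80 82 81
f 81 82 83
f 81 83 65
f 82 62 84
f 82 84 83
f 83 84 85
f 83 85 65
f 84 62 86
f 84 86 85
f 85 86 87
f 85 87 65
f 86 62 88
f 86 88 87
f 87 88 89
f 87 89 65
f 88 62 90
f 88 90 89
f 89 90 91
f 89 91 65
f 90 62 63
f 90 63 91
f 91 63 64
f 91 64 65



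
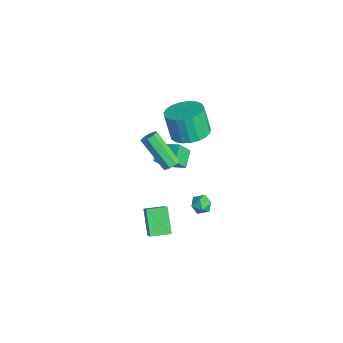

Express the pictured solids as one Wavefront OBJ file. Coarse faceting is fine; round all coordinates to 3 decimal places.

v -1.746 3.408 -3.872
v -1.185 3.142 -4.037
v -2.035 2.518 -3.423
v -1.474 2.252 -3.588
v -1.492 2.714 -3.143
v -1.314 3.264 -3.42
v -1.906 2.396 -4.04
v -1.728 2.946 -4.317
v -1.285 2.517 -4.141
v -1.029 2.714 -3.586
v -2.191 2.946 -3.874
v -1.935 3.143 -3.319
v -0.775 -0.358 -4.639
v -1.943 -0.226 -3.51
v -0.633 0.743 -4.62
v -1.801 0.874 -3.491
v 0.281 -0.514 -3.529
v -0.887 -0.383 -2.4
v 0.423 0.586 -3.51
v -0.745 0.718 -2.381
v -4.316 1.88 -1.267
v -4.101 1.217 -0.327
v -3.471 2.8 -0.812
v -3.256 2.137 0.128
v -3.484 1.383 -1.808
v -3.269 0.72 -0.868
v -2.639 2.303 -1.353
v -2.424 1.64 -0.413
v -2.882 2.63 1.321
v -1.866 2.753 1.633
v -2.322 2.512 3.211
v -3.338 2.39 2.899
v -2.02 3.17 1.652
v -2.475 2.93 3.23
v -2.322 3.494 1.614
v -2.778 3.253 3.192
v -2.722 3.668 1.525
v -3.178 3.428 3.103
v -3.149 3.663 1.401
v -3.605 3.423 2.979
v -3.53 3.48 1.263
v -3.986 3.239 2.841
v -3.799 3.149 1.135
v -4.255 2.909 2.713
v -3.91 2.729 1.039
v -4.365 2.489 2.617
v -3.842 2.292 0.992
v -4.298 2.051 2.57
v -3.609 1.913 1.002
v -4.065 1.673 2.58
v -3.25 1.658 1.067
v -3.706 1.418 2.645
v -2.828 1.571 1.176
v -3.283 1.331 2.754
v -2.414 1.668 1.31
v -2.87 1.428 2.888
v -2.082 1.931 1.446
v -2.538 1.69 3.024
v -1.888 2.314 1.56
v -2.344 2.074 3.138
v 0.147 0.676 2.162
v 0.555 0.472 2.366
v -0.619 -0.36 3.882
v -1.027 -0.156 3.678
v 0.483 0.822 2.502
v -0.691 -0.009 4.018
v 0.213 1.087 2.439
v -0.96 0.255 3.955
v -0.095 1.11 2.213
v -1.269 0.279 3.729
v -0.261 0.88 1.958
v -1.435 0.048 3.474
v -0.189 0.529 1.822
v -1.363 -0.302 3.338
v 0.08 0.265 1.885
v -1.093 -0.567 3.401
v 0.389 0.241 2.111
v -0.785 -0.59 3.627
f 1 12 6
f 1 6 2
f 1 2 8
f 1 8 11
f 1 11 12
f 2 6 10
f 6 12 5
f 12 11 3
f 11 8 7
f 8 2 9
f 4 10 5
f 4 5 3
f 4 3 7
f 4 7 9
f 4 9 10
f 5 10 6
f 3 5 12
f 7 3 11
f 9 7 8
f 10 9 2
f 14 16 13
f 17 14 13
f 13 16 15
f 15 17 13
f 14 20 16
f 18 14 17
f 18 20 14
f 16 20 15
f 19 17 15
f 15 20 19
f 19 18 17
f 20 18 19
f 22 24 21
f 25 22 21
f 21 24 23
f 23 25 21
f 22 28 24
f 26 22 25
f 26 28 22
f 24 28 23
f 27 25 23
f 23 28 27
f 27 26 25
f 28 26 27
f 30 29 33
f 30 33 31
f 31 33 34
f 31 34 32
f 33 29 35
f 33 35 34
f 34 35 36
f 34 36 32
f 35 29 37
f 35 37 36
f 36 37 38
f 36 38 32
f 37 29 39
f 37 39 38
f 38 39 40
f 38 40 32
f 39 29 41
f 39 41 40
f 40 41 42
f 40 42 32
f 41 29 43
f 41 43 42
f 42 43 44
f 42 44 32
f 43 29 45
f 43 45 44
f 44 45 46
f 44 46 32
f 45 29 47
f 45 47 46
f 46 47 48
f 46 48 32
f 47 29 49
f 47 49 48
f 48 49 50
f 48 50 32
f 49 29 51
f 49 51 50
f 50 51 52
f 50 52 32
f 51 29 53
f 51 53 52
f 52 53 54
f 52 54 32
f 53 29 55
f 53 55 54
f 54 55 56
f 54 56 32
f 55 29 57
f 55 57 56
f 56 57 58
f 56 58 32
f 57 29 59
f 57 59 58
f 58 59 60
f 58 60 32
f 59 29 30
f 59 30 60
f 60 30 31
f 60 31 32
f 62 61 65
f 62 65 63
f 63 65 66
f 63 66 64
f 65 61 67
f 65 67 66
f 66 67 68
f 66 68 64
f 67 61 69
f 67 69 68
f 68 69 70
f 68 70 64
f 69 61 71
f 69 71 70
f 70 71 72
f 70 72 64
f 71 61 73
f 71 73 72
f 72 73 74
f 72 74 64
f 73 61 75
f 73 75 74
f 74 75 76
f 74 76 64
f 75 61 77
f 75 77 76
f 76 77 78
f 76 78 64
f 77 61 62
f 77 62 78
f 78 62 63
f 78 63 64



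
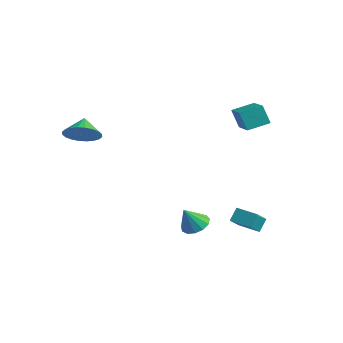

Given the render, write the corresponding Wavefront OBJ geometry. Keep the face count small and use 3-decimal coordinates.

v 2.957 1.001 -3.347
v 2.875 1.621 -2.66
v 2.648 2.065 -4.344
v 2.566 2.685 -3.656
v 4.214 1.275 -3.444
v 4.132 1.895 -2.756
v 3.905 2.339 -4.44
v 3.823 2.959 -3.753
v 2.608 -1.317 -2.707
v 3.127 -0.774 -2.33
v 2.332 -1.923 -1.453
v 2.699 -0.573 -2.327
v 2.242 -0.608 -2.444
v 1.901 -0.867 -2.645
v 1.784 -1.27 -2.865
v 1.929 -1.687 -3.035
v 2.29 -1.987 -3.101
v 2.751 -2.073 -3.042
v 3.167 -1.92 -2.876
v 3.406 -1.575 -2.657
v 3.391 -1.148 -2.453
v -3.472 -3.644 2.679
v -2.881 -3.949 3.53
v -4.088 -2.876 3.381
v -2.652 -3.628 3.381
v -2.547 -3.31 3.126
v -2.583 -3.043 2.802
v -2.754 -2.867 2.459
v -3.035 -2.809 2.15
v -3.382 -2.879 1.922
v -3.742 -3.065 1.808
v -4.062 -3.339 1.827
v -4.292 -3.659 1.976
v -4.396 -3.978 2.231
v -4.36 -4.245 2.555
v -4.189 -4.421 2.898
v -3.909 -4.478 3.207
v -3.561 -4.409 3.435
v -3.201 -4.223 3.549
v 1.412 3.35 2.328
v 0.865 3.316 3.44
v 2.011 4.514 2.657
v 1.464 4.48 3.77
v 2.816 2.44 2.99
v 2.269 2.406 4.103
v 3.415 3.604 3.32
v 2.868 3.57 4.432
f 2 4 1
f 5 2 1
f 1 4 3
f 3 5 1
f 2 8 4
f 6 2 5
f 6 8 2
f 4 8 3
f 7 5 3
f 3 8 7
f 7 6 5
f 8 6 7
f 10 9 12
f 10 12 11
f 12 9 13
f 12 13 11
f 13 9 14
f 13 14 11
f 14 9 15
f 14 15 11
f 15 9 16
f 15 16 11
f 16 9 17
f 16 17 11
f 17 9 18
f 17 18 11
f 18 9 19
f 18 19 11
f 19 9 20
f 19 20 11
f 20 9 21
f 20 21 11
f 21 9 10
f 21 10 11
f 23 22 25
f 23 25 24
f 25 22 26
f 25 26 24
f 26 22 27
f 26 27 24
f 27 22 28
f 27 28 24
f 28 22 29
f 28 29 24
f 29 22 30
f 29 30 24
f 30 22 31
f 30 31 24
f 31 22 32
f 31 32 24
f 32 22 33
f 32 33 24
f 33 22 34
f 33 34 24
f 34 22 35
f 34 35 24
f 35 22 36
f 35 36 24
f 36 22 37
f 36 37 24
f 37 22 38
f 37 38 24
f 38 22 39
f 38 39 24
f 39 22 23
f 39 23 24
f 41 43 40
f 44 41 40
f 40 43 42
f 42 44 40
f 41 47 43
f 45 41 44
f 45 47 41
f 43 47 42
f 46 44 42
f 42 47 46
f 46 45 44
f 47 45 46



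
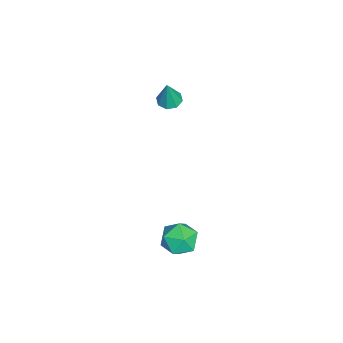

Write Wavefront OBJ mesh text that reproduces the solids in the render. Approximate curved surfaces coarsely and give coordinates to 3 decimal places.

v 3.802 3.357 -3.28
v 4.518 2.882 -3.079
v 3.402 2.358 -4.221
v 4.118 1.883 -4.02
v 3.47 1.975 -3.428
v 3.717 2.592 -2.846
v 4.203 2.648 -4.454
v 4.45 3.265 -3.872
v 4.766 2.443 -3.805
v 4.313 2.027 -3.171
v 3.607 3.213 -4.129
v 3.154 2.797 -3.495
v -0.657 1.733 1.094
v -0.231 2.083 0.997
v -0.303 1.667 2.406
v -0.592 2.289 1.105
v -0.99 2.169 1.207
v -1.194 1.794 1.243
v -1.083 1.383 1.192
v -0.723 1.177 1.084
v -0.325 1.297 0.982
v -0.121 1.673 0.946
f 1 12 6
f 1 6 2
f 1 2 8
f 1 8 11
f 1 11 12
f 2 6 10
f 6 12 5
f 12 11 3
f 11 8 7
f 8 2 9
f 4 10 5
f 4 5 3
f 4 3 7
f 4 7 9
f 4 9 10
f 5 10 6
f 3 5 12
f 7 3 11
f 9 7 8
f 10 9 2
f 14 13 16
f 14 16 15
f 16 13 17
f 16 17 15
f 17 13 18
f 17 18 15
f 18 13 19
f 18 19 15
f 19 13 20
f 19 20 15
f 20 13 21
f 20 21 15
f 21 13 22
f 21 22 15
f 22 13 14
f 22 14 15



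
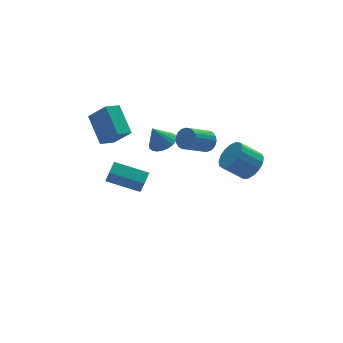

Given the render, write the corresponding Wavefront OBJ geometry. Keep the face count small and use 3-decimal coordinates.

v 1.75 -3.282 1.48
v 2.427 -3.075 2.158
v 1.307 -2.691 3.158
v 0.63 -2.898 2.48
v 2.365 -2.668 1.933
v 1.245 -2.284 2.933
v 2.163 -2.402 1.604
v 1.043 -2.018 2.604
v 1.866 -2.337 1.247
v 0.746 -1.953 2.247
v 1.542 -2.489 0.943
v 0.422 -2.105 1.943
v 1.266 -2.823 0.762
v 0.146 -2.439 1.762
v 1.101 -3.261 0.746
v -0.019 -2.877 1.746
v 1.085 -3.705 0.897
v -0.035 -3.321 1.898
v 1.221 -4.052 1.183
v 0.101 -3.667 2.183
v 1.478 -4.222 1.536
v 0.358 -3.838 2.536
v 1.797 -4.177 1.877
v 0.677 -3.793 2.877
v 2.106 -3.927 2.126
v 0.986 -3.543 3.126
v 2.333 -3.529 2.228
v 1.213 -3.145 3.228
v -1.36 1.871 0.759
v -0.8 1.295 1.094
v -1.94 2.029 2.001
v -0.622 1.607 1.137
v -0.572 1.965 1.115
v -0.658 2.306 1.031
v -0.865 2.572 0.901
v -1.158 2.717 0.745
v -1.486 2.715 0.592
v -1.792 2.568 0.468
v -2.024 2.3 0.395
v -2.14 1.957 0.384
v -2.122 1.6 0.438
v -1.972 1.29 0.547
v -1.716 1.08 0.693
v -1.399 1.007 0.851
v -1.075 1.083 0.993
v -3.696 3.504 0.267
v -4.646 3.197 0.652
v -3.753 5.201 1.486
v -4.702 4.894 1.871
v -2.938 2.666 1.469
v -3.887 2.359 1.854
v -2.994 4.363 2.688
v -3.944 4.056 3.073
v -3.998 4.223 -3.608
v -4.041 3.473 -2.287
v -3.452 4.816 -3.253
v -3.496 4.065 -1.932
v -2.304 3.035 -4.228
v -2.348 2.284 -2.907
v -1.759 3.627 -3.873
v -1.802 2.877 -2.552
v 0.436 -0.117 1.706
v 0.85 -0.146 2.306
v -0.581 -0.573 3.274
v -0.996 -0.543 2.674
v 0.77 0.128 2.307
v -0.662 -0.299 3.276
v 0.638 0.364 2.217
v -0.793 -0.063 3.185
v 0.476 0.527 2.049
v -0.955 0.1 3.017
v 0.308 0.592 1.829
v -1.124 0.165 2.797
v 0.159 0.549 1.59
v -1.273 0.122 2.558
v 0.052 0.405 1.368
v -1.379 -0.022 2.337
v 0.004 0.181 1.198
v -1.428 -0.246 2.167
v 0.021 -0.087 1.106
v -1.41 -0.514 2.074
v 0.102 -0.361 1.104
v -1.33 -0.788 2.073
v 0.233 -0.597 1.195
v -1.198 -1.024 2.163
v 0.395 -0.76 1.363
v -1.036 -1.187 2.331
v 0.564 -0.825 1.583
v -0.868 -1.252 2.551
v 0.713 -0.782 1.822
v -0.719 -1.209 2.79
v 0.819 -0.638 2.043
v -0.612 -1.065 3.012
v 0.868 -0.414 2.213
v -0.564 -0.841 3.182
f 2 1 5
f 2 5 3
f 3 5 6
f 3 6 4
f 5 1 7
f 5 7 6
f 6 7 8
f 6 8 4
f 7 1 9
f 7 9 8
f 8 9 10
f 8 10 4
f 9 1 11
f 9 11 10
f 10 11 12
f 10 12 4
f 11 1 13
f 11 13 12
f 12 13 14
f 12 14 4
f 13 1 15
f 13 15 14
f 14 15 16
f 14 16 4
f 15 1 17
f 15 17 16
f 16 17 18
f 16 18 4
f 17 1 19
f 17 19 18
f 18 19 20
f 18 20 4
f 19 1 21
f 19 21 20
f 20 21 22
f 20 22 4
f 21 1 23
f 21 23 22
f 22 23 24
f 22 24 4
f 23 1 25
f 23 25 24
f 24 25 26
f 24 26 4
f 25 1 27
f 25 27 26
f 26 27 28
f 26 28 4
f 27 1 2
f 27 2 28
f 28 2 3
f 28 3 4
f 30 29 32
f 30 32 31
f 32 29 33
f 32 33 31
f 33 29 34
f 33 34 31
f 34 29 35
f 34 35 31
f 35 29 36
f 35 36 31
f 36 29 37
f 36 37 31
f 37 29 38
f 37 38 31
f 38 29 39
f 38 39 31
f 39 29 40
f 39 40 31
f 40 29 41
f 40 41 31
f 41 29 42
f 41 42 31
f 42 29 43
f 42 43 31
f 43 29 44
f 43 44 31
f 44 29 45
f 44 45 31
f 45 29 30
f 45 30 31
f 47 49 46
f 50 47 46
f 46 49 48
f 48 50 46
f 47 53 49
f 51 47 50
f 51 53 47
f 49 53 48
f 52 50 48
f 48 53 52
f 52 51 50
f 53 51 52
f 55 57 54
f 58 55 54
f 54 57 56
f 56 58 54
f 55 61 57
f 59 55 58
f 59 61 55
f 57 61 56
f 60 58 56
f 56 61 60
f 60 59 58
f 61 59 60
f 63 62 66
f 63 66 64
f 64 66 67
f 64 67 65
f 66 62 68
f 66 68 67
f 67 68 69
f 67 69 65
f 68 62 70
f 68 70 69
f 69 70 71
f 69 71 65
f 70 62 72
f 70 72 71
f 71 72 73
f 71 73 65
f 72 62 74
f 72 74 73
f 73 74 75
f 73 75 65
f 74 62 76
f 74 76 75
f 75 76 77
f 75 77 65
f 76 62 78
f 76 78 77
f 77 78 79
f 77 79 65
f 78 62 80
f 78 80 79
f 79 80 81
f 79 81 65
f 80 62 82
f 80 82 81
f 81 82 83
f 81 83 65
f 82 62 84
f 82 84 83
f 83 84 85
f 83 85 65
f 84 62 86
f 84 86 85
f 85 86 87
f 85 87 65
f 86 62 88
f 86 88 87
f 87 88 89
f 87 89 65
f 88 62 90
f 88 90 89
f 89 90 91
f 89 91 65
f 90 62 92
f 90 92 91
f 91 92 93
f 91 93 65
f 92 62 94
f 92 94 93
f 93 94 95
f 93 95 65
f 94 62 63
f 94 63 95
f 95 63 64
f 95 64 65



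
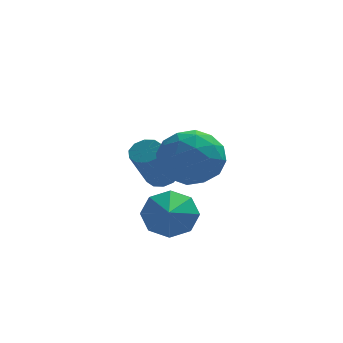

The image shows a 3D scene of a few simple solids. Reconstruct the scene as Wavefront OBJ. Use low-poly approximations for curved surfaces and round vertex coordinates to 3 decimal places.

v 0.065 -0.262 -0.316
v 0.782 0.045 0.294
v 0.015 -1.478 0.356
v 0.09 0.216 0.551
v -0.617 0.106 0.301
v -0.924 -0.219 -0.311
v -0.653 -0.569 -0.925
v 0.039 -0.74 -1.183
v 0.746 -0.63 -0.932
v 1.054 -0.305 -0.321
v -0.388 -0.274 2.486
v 0.357 0.441 3.135
v 1.163 -1.001 1.505
v 1.908 -0.286 2.154
v 1.334 -1.216 2.694
v 0.375 -0.768 3.3
v 1.145 0.208 1.34
v 0.186 0.656 1.946
v 1.304 0.739 2.427
v 1.421 -0.141 3.263
v 0.099 -0.419 1.377
v 0.216 -1.299 2.213
v -0.152 0.147 2.896
v 1.672 -0.707 1.744
v 1.334 -1.254 2.061
v 1.772 -0.834 2.442
v -0.141 -0.563 2.993
v 0.297 -0.143 3.375
v 0.871 -1.117 3.115
v 1.223 -0.417 1.265
v 1.661 0.003 1.647
v -0.252 0.274 2.198
v 0.186 0.694 2.579
v 0.649 0.557 1.525
v 0.843 0.742 2.862
v 1.755 0.316 2.285
v 1.306 0.605 1.807
v 0.743 0.869 2.163
v 0.912 0.225 3.353
v 1.823 -0.202 2.777
v 1.486 -0.749 3.094
v 0.922 -0.485 3.45
v 1.469 0.4 2.937
v -0.303 -0.358 1.863
v 0.608 -0.785 1.287
v 0.598 -0.075 1.19
v 0.034 0.189 1.546
v -0.235 -0.876 2.355
v 0.677 -1.302 1.778
v 0.777 -1.429 2.477
v 0.214 -1.165 2.833
v 0.051 -0.96 1.703
v -0.143 3.628 -0.318
v 0.18 4.036 0.037
v -0.415 3.1 1.653
v -0.737 2.692 1.298
v -0.179 4.178 -0.013
v -0.774 3.242 1.603
v -0.524 4.11 -0.18
v -1.119 3.174 1.436
v -0.724 3.857 -0.399
v -1.319 2.921 1.217
v -0.701 3.517 -0.588
v -1.296 2.581 1.028
v -0.465 3.22 -0.673
v -1.06 2.284 0.943
v -0.106 3.078 -0.623
v -0.701 2.142 0.993
v 0.239 3.146 -0.456
v -0.356 2.21 1.16
v 0.439 3.399 -0.237
v -0.156 2.463 1.379
v 0.416 3.739 -0.048
v -0.179 2.803 1.568
f 2 1 4
f 2 4 3
f 4 1 5
f 4 5 3
f 5 1 6
f 5 6 3
f 6 1 7
f 6 7 3
f 7 1 8
f 7 8 3
f 8 1 9
f 8 9 3
f 9 1 10
f 9 10 3
f 10 1 2
f 10 2 3
f 11 48 27
f 48 22 51
f 27 51 16
f 48 51 27
f 11 27 23
f 27 16 28
f 23 28 12
f 27 28 23
f 11 23 32
f 23 12 33
f 32 33 18
f 23 33 32
f 11 32 44
f 32 18 47
f 44 47 21
f 32 47 44
f 11 44 48
f 44 21 52
f 48 52 22
f 44 52 48
f 12 28 39
f 28 16 42
f 39 42 20
f 28 42 39
f 16 51 29
f 51 22 50
f 29 50 15
f 51 50 29
f 22 52 49
f 52 21 45
f 49 45 13
f 52 45 49
f 21 47 46
f 47 18 34
f 46 34 17
f 47 34 46
f 18 33 38
f 33 12 35
f 38 35 19
f 33 35 38
f 14 40 26
f 40 20 41
f 26 41 15
f 40 41 26
f 14 26 24
f 26 15 25
f 24 25 13
f 26 25 24
f 14 24 31
f 24 13 30
f 31 30 17
f 24 30 31
f 14 31 36
f 31 17 37
f 36 37 19
f 31 37 36
f 14 36 40
f 36 19 43
f 40 43 20
f 36 43 40
f 15 41 29
f 41 20 42
f 29 42 16
f 41 42 29
f 13 25 49
f 25 15 50
f 49 50 22
f 25 50 49
f 17 30 46
f 30 13 45
f 46 45 21
f 30 45 46
f 19 37 38
f 37 17 34
f 38 34 18
f 37 34 38
f 20 43 39
f 43 19 35
f 39 35 12
f 43 35 39
f 54 53 57
f 54 57 55
f 55 57 58
f 55 58 56
f 57 53 59
f 57 59 58
f 58 59 60
f 58 60 56
f 59 53 61
f 59 61 60
f 60 61 62
f 60 62 56
f 61 53 63
f 61 63 62
f 62 63 64
f 62 64 56
f 63 53 65
f 63 65 64
f 64 65 66
f 64 66 56
f 65 53 67
f 65 67 66
f 66 67 68
f 66 68 56
f 67 53 69
f 67 69 68
f 68 69 70
f 68 70 56
f 69 53 71
f 69 71 70
f 70 71 72
f 70 72 56
f 71 53 73
f 71 73 72
f 72 73 74
f 72 74 56
f 73 53 54
f 73 54 74
f 74 54 55
f 74 55 56



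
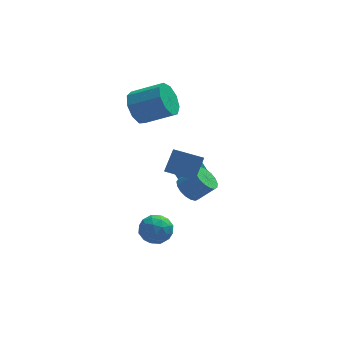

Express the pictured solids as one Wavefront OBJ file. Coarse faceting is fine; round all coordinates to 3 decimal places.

v -0.086 -0.703 -2.463
v 0.535 -0.999 -3.017
v -1.095 -1.021 -3.423
v -0.474 -1.317 -3.977
v -0.654 -1.762 -3.236
v -0.03 -1.566 -2.642
v -0.53 -0.454 -3.798
v 0.094 -0.258 -3.204
v 0.26 -0.846 -3.842
v 0.184 -1.654 -3.494
v -0.744 -0.366 -2.946
v -0.82 -1.174 -2.598
v 0.313 -0.823 -2.655
v -0.873 -1.197 -3.785
v -0.979 -1.458 -3.349
v -0.614 -1.633 -3.674
v -0.019 -1.156 -2.435
v 0.346 -1.33 -2.761
v -0.352 -1.779 -2.889
v -0.906 -0.69 -3.679
v -0.541 -0.864 -4.005
v 0.054 -0.387 -2.766
v 0.419 -0.562 -3.091
v -0.208 -0.241 -3.551
v 0.517 -0.907 -3.466
v -0.077 -1.094 -4.031
v -0.11 -0.587 -3.925
v 0.257 -0.471 -3.576
v 0.472 -1.382 -3.262
v -0.122 -1.569 -3.826
v -0.227 -1.831 -3.39
v 0.14 -1.715 -3.042
v 0.31 -1.292 -3.747
v -0.438 -0.451 -2.614
v -1.032 -0.638 -3.178
v -0.7 -0.305 -3.398
v -0.333 -0.189 -3.05
v -0.483 -0.926 -2.409
v -1.077 -1.113 -2.974
v -0.817 -1.549 -2.864
v -0.45 -1.433 -2.515
v -0.87 -0.728 -2.693
v 1.42 -2.122 1.089
v 1.011 -2.871 1.814
v 0.408 -1.5 1.161
v -0.001 -2.249 1.886
v 1.901 -1.451 2.054
v 1.492 -2.2 2.779
v 0.889 -0.829 2.126
v 0.48 -1.578 2.851
v -0.696 4.081 1.768
v -0.335 3.713 0.91
v 1.196 3.292 1.735
v 0.836 3.659 2.592
v -0.181 4.378 0.963
v 1.351 3.956 1.788
v -0.267 4.903 1.393
v 1.264 4.481 2.218
v -0.554 5.044 1.997
v 0.977 4.622 2.822
v -0.908 4.734 2.495
v 0.624 4.312 3.32
v -1.162 4.119 2.652
v 0.37 3.697 3.477
v -1.198 3.486 2.395
v 0.334 3.064 3.22
v -0.999 3.131 1.845
v 0.533 2.709 2.67
v -0.658 3.221 1.258
v 0.873 2.799 2.083
v 1.028 4.509 -3.218
v 1.438 3.529 -2.201
v 1.916 4.998 -3.104
v 2.326 4.018 -2.087
v 1.674 3.602 -4.353
v 2.084 2.622 -3.336
v 2.562 4.091 -4.239
v 2.972 3.111 -3.222
v 1.432 0.946 -2.032
v 1.909 0.648 -2.543
v 2.785 0.536 -1.659
v 2.308 0.834 -1.148
v 1.974 1.006 -2.562
v 2.85 0.893 -1.677
v 1.915 1.35 -2.459
v 2.791 1.237 -1.574
v 1.745 1.601 -2.258
v 2.621 1.488 -1.374
v 1.503 1.703 -2.006
v 2.379 1.59 -1.122
v 1.245 1.631 -1.76
v 2.121 1.518 -0.875
v 1.03 1.402 -1.576
v 1.906 1.289 -0.691
v 0.907 1.069 -1.497
v 1.783 0.956 -0.612
v 0.904 0.708 -1.54
v 1.78 0.595 -0.655
v 1.022 0.401 -1.696
v 1.898 0.289 -0.812
v 1.234 0.22 -1.929
v 2.11 0.107 -1.045
v 1.492 0.204 -2.186
v 2.368 0.092 -1.301
v 1.735 0.359 -2.407
v 2.611 0.246 -1.523
f 1 38 17
f 38 12 41
f 17 41 6
f 38 41 17
f 1 17 13
f 17 6 18
f 13 18 2
f 17 18 13
f 1 13 22
f 13 2 23
f 22 23 8
f 13 23 22
f 1 22 34
f 22 8 37
f 34 37 11
f 22 37 34
f 1 34 38
f 34 11 42
f 38 42 12
f 34 42 38
f 2 18 29
f 18 6 32
f 29 32 10
f 18 32 29
f 6 41 19
f 41 12 40
f 19 40 5
f 41 40 19
f 12 42 39
f 42 11 35
f 39 35 3
f 42 35 39
f 11 37 36
f 37 8 24
f 36 24 7
f 37 24 36
f 8 23 28
f 23 2 25
f 28 25 9
f 23 25 28
f 4 30 16
f 30 10 31
f 16 31 5
f 30 31 16
f 4 16 14
f 16 5 15
f 14 15 3
f 16 15 14
f 4 14 21
f 14 3 20
f 21 20 7
f 14 20 21
f 4 21 26
f 21 7 27
f 26 27 9
f 21 27 26
f 4 26 30
f 26 9 33
f 30 33 10
f 26 33 30
f 5 31 19
f 31 10 32
f 19 32 6
f 31 32 19
f 3 15 39
f 15 5 40
f 39 40 12
f 15 40 39
f 7 20 36
f 20 3 35
f 36 35 11
f 20 35 36
f 9 27 28
f 27 7 24
f 28 24 8
f 27 24 28
f 10 33 29
f 33 9 25
f 29 25 2
f 33 25 29
f 44 46 43
f 47 44 43
f 43 46 45
f 45 47 43
f 44 50 46
f 48 44 47
f 48 50 44
f 46 50 45
f 49 47 45
f 45 50 49
f 49 48 47
f 50 48 49
f 52 51 55
f 52 55 53
f 53 55 56
f 53 56 54
f 55 51 57
f 55 57 56
f 56 57 58
f 56 58 54
f 57 51 59
f 57 59 58
f 58 59 60
f 58 60 54
f 59 51 61
f 59 61 60
f 60 61 62
f 60 62 54
f 61 51 63
f 61 63 62
f 62 63 64
f 62 64 54
f 63 51 65
f 63 65 64
f 64 65 66
f 64 66 54
f 65 51 67
f 65 67 66
f 66 67 68
f 66 68 54
f 67 51 69
f 67 69 68
f 68 69 70
f 68 70 54
f 69 51 52
f 69 52 70
f 70 52 53
f 70 53 54
f 72 74 71
f 75 72 71
f 71 74 73
f 73 75 71
f 72 78 74
f 76 72 75
f 76 78 72
f 74 78 73
f 77 75 73
f 73 78 77
f 77 76 75
f 78 76 77
f 80 79 83
f 80 83 81
f 81 83 84
f 81 84 82
f 83 79 85
f 83 85 84
f 84 85 86
f 84 86 82
f 85 79 87
f 85 87 86
f 86 87 88
f 86 88 82
f 87 79 89
f 87 89 88
f 88 89 90
f 88 90 82
f 89 79 91
f 89 91 90
f 90 91 92
f 90 92 82
f 91 79 93
f 91 93 92
f 92 93 94
f 92 94 82
f 93 79 95
f 93 95 94
f 94 95 96
f 94 96 82
f 95 79 97
f 95 97 96
f 96 97 98
f 96 98 82
f 97 79 99
f 97 99 98
f 98 99 100
f 98 100 82
f 99 79 101
f 99 101 100
f 100 101 102
f 100 102 82
f 101 79 103
f 101 103 102
f 102 103 104
f 102 104 82
f 103 79 105
f 103 105 104
f 104 105 106
f 104 106 82
f 105 79 80
f 105 80 106
f 106 80 81
f 106 81 82



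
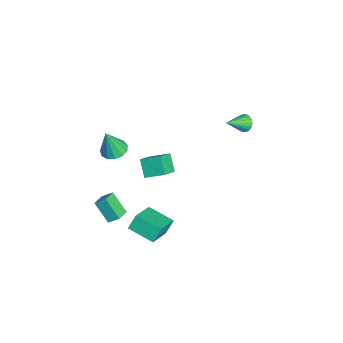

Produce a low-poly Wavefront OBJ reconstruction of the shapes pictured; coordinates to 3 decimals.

v -0.797 -3.631 2.039
v -0.132 -3.171 2.073
v -0.583 -4.069 3.761
v -0.481 -2.9 2.185
v -0.931 -2.861 2.252
v -1.339 -3.067 2.25
v -1.574 -3.451 2.182
v -1.563 -3.893 2.068
v -1.309 -4.252 1.945
v -0.892 -4.413 1.852
v -0.446 -4.326 1.818
v -0.111 -4.019 1.855
v 0.006 -3.588 1.95
v 0.134 -1.407 0.491
v -0.681 -1.612 1.374
v 0.451 -0.295 1.041
v -0.365 -0.501 1.925
v 1.025 -1.999 1.175
v 0.209 -2.205 2.059
v 1.341 -0.888 1.726
v 0.526 -1.093 2.609
v -4.333 4.01 0.59
v -3.788 4.282 0.473
v -3.587 2.87 1.41
v -3.858 4.395 0.694
v -4.01 4.442 0.897
v -4.218 4.414 1.047
v -4.446 4.316 1.118
v -4.654 4.165 1.097
v -4.806 3.988 0.989
v -4.877 3.814 0.812
v -4.854 3.674 0.597
v -4.74 3.593 0.38
v -4.556 3.583 0.2
v -4.334 3.648 0.087
v -4.111 3.775 0.061
v -3.926 3.943 0.127
v -3.812 4.122 0.272
v 1.765 -1.793 -0.829
v 3.351 -2.565 0.134
v 2.656 -0.464 -1.231
v 4.242 -1.236 -0.268
v 2.058 -2.244 -1.672
v 3.644 -3.016 -0.709
v 2.949 -0.915 -2.074
v 4.535 -1.687 -1.111
v 1.457 -4.81 -0.618
v 1.62 -4.201 -0.109
v 0.655 -4.388 -0.866
v 0.817 -3.779 -0.357
v 2.183 -4.081 -1.723
v 2.345 -3.472 -1.214
v 1.38 -3.659 -1.971
v 1.543 -3.05 -1.462
f 2 1 4
f 2 4 3
f 4 1 5
f 4 5 3
f 5 1 6
f 5 6 3
f 6 1 7
f 6 7 3
f 7 1 8
f 7 8 3
f 8 1 9
f 8 9 3
f 9 1 10
f 9 10 3
f 10 1 11
f 10 11 3
f 11 1 12
f 11 12 3
f 12 1 13
f 12 13 3
f 13 1 2
f 13 2 3
f 15 17 14
f 18 15 14
f 14 17 16
f 16 18 14
f 15 21 17
f 19 15 18
f 19 21 15
f 17 21 16
f 20 18 16
f 16 21 20
f 20 19 18
f 21 19 20
f 23 22 25
f 23 25 24
f 25 22 26
f 25 26 24
f 26 22 27
f 26 27 24
f 27 22 28
f 27 28 24
f 28 22 29
f 28 29 24
f 29 22 30
f 29 30 24
f 30 22 31
f 30 31 24
f 31 22 32
f 31 32 24
f 32 22 33
f 32 33 24
f 33 22 34
f 33 34 24
f 34 22 35
f 34 35 24
f 35 22 36
f 35 36 24
f 36 22 37
f 36 37 24
f 37 22 38
f 37 38 24
f 38 22 23
f 38 23 24
f 40 42 39
f 43 40 39
f 39 42 41
f 41 43 39
f 40 46 42
f 44 40 43
f 44 46 40
f 42 46 41
f 45 43 41
f 41 46 45
f 45 44 43
f 46 44 45
f 48 50 47
f 51 48 47
f 47 50 49
f 49 51 47
f 48 54 50
f 52 48 51
f 52 54 48
f 50 54 49
f 53 51 49
f 49 54 53
f 53 52 51
f 54 52 53



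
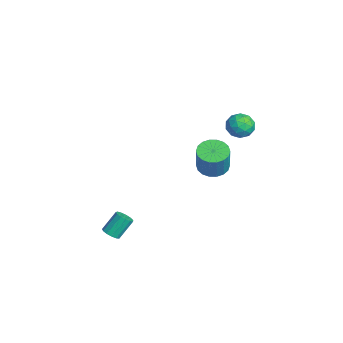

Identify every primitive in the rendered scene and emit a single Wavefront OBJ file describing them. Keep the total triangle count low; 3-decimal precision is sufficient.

v 1.66 -3.742 -2.395
v 2.02 -4.013 -2.098
v 1.761 -3.23 -1.068
v 1.4 -2.958 -1.365
v 2.173 -3.786 -2.232
v 1.913 -3.003 -1.202
v 2.162 -3.545 -2.418
v 1.903 -2.762 -1.388
v 1.992 -3.367 -2.596
v 1.733 -2.584 -1.566
v 1.717 -3.307 -2.711
v 1.457 -2.524 -1.681
v 1.423 -3.386 -2.725
v 1.164 -2.602 -1.695
v 1.205 -3.577 -2.635
v 0.945 -2.794 -1.604
v 1.13 -3.821 -2.468
v 0.871 -3.038 -1.438
v 1.224 -4.039 -2.278
v 0.965 -3.256 -1.248
v 1.457 -4.163 -2.126
v 1.197 -3.38 -1.095
v 1.753 -4.153 -2.059
v 1.494 -3.37 -1.028
v -3.36 2.827 -1.516
v -2.503 2.84 -1.851
v -1.863 2.687 -0.218
v -2.72 2.673 0.116
v -2.581 3.237 -1.783
v -1.941 3.083 -0.15
v -2.813 3.552 -1.663
v -2.173 3.398 -0.03
v -3.153 3.723 -1.513
v -2.514 3.57 0.119
v -3.534 3.717 -1.364
v -2.895 3.564 0.268
v -3.881 3.535 -1.246
v -3.242 3.381 0.387
v -4.125 3.212 -1.18
v -3.485 3.059 0.452
v -4.217 2.813 -1.182
v -3.577 2.66 0.451
v -4.139 2.417 -1.25
v -3.499 2.263 0.383
v -3.907 2.102 -1.37
v -3.267 1.948 0.263
v -3.566 1.93 -1.519
v -2.927 1.777 0.113
v -3.185 1.936 -1.668
v -2.546 1.783 -0.036
v -2.838 2.119 -1.787
v -2.199 1.965 -0.154
v -2.595 2.441 -1.852
v -1.955 2.288 -0.22
v -1.767 4.7 2.521
v -1.399 4.371 3.215
v -2.041 3.429 2.065
v -1.673 3.1 2.759
v -2.411 3.52 2.826
v -2.242 4.306 3.108
v -1.198 3.494 2.172
v -1.029 4.28 2.454
v -1.048 3.626 2.999
v -1.797 3.642 3.404
v -1.643 4.158 1.876
v -2.392 4.174 2.281
v -1.559 4.647 2.908
v -1.881 3.153 2.372
v -2.315 3.4 2.411
v -2.098 3.207 2.819
v -2.054 4.609 2.846
v -1.838 4.415 3.254
v -2.433 3.915 3.025
v -1.602 3.385 2.026
v -1.386 3.191 2.434
v -1.342 4.593 2.461
v -1.125 4.4 2.869
v -1.007 3.885 2.255
v -1.136 4.016 3.189
v -1.297 3.269 2.921
v -1.018 3.501 2.576
v -0.919 3.962 2.742
v -1.577 4.025 3.427
v -1.738 3.278 3.159
v -2.171 3.525 3.199
v -2.072 3.987 3.364
v -1.37 3.587 3.3
v -1.702 4.522 2.121
v -1.863 3.775 1.853
v -1.368 3.813 1.916
v -1.269 4.275 2.081
v -2.143 4.531 2.359
v -2.304 3.784 2.091
v -2.521 3.838 2.538
v -2.422 4.299 2.704
v -2.07 4.213 1.98
f 2 1 5
f 2 5 3
f 3 5 6
f 3 6 4
f 5 1 7
f 5 7 6
f 6 7 8
f 6 8 4
f 7 1 9
f 7 9 8
f 8 9 10
f 8 10 4
f 9 1 11
f 9 11 10
f 10 11 12
f 10 12 4
f 11 1 13
f 11 13 12
f 12 13 14
f 12 14 4
f 13 1 15
f 13 15 14
f 14 15 16
f 14 16 4
f 15 1 17
f 15 17 16
f 16 17 18
f 16 18 4
f 17 1 19
f 17 19 18
f 18 19 20
f 18 20 4
f 19 1 21
f 19 21 20
f 20 21 22
f 20 22 4
f 21 1 23
f 21 23 22
f 22 23 24
f 22 24 4
f 23 1 2
f 23 2 24
f 24 2 3
f 24 3 4
f 26 25 29
f 26 29 27
f 27 29 30
f 27 30 28
f 29 25 31
f 29 31 30
f 30 31 32
f 30 32 28
f 31 25 33
f 31 33 32
f 32 33 34
f 32 34 28
f 33 25 35
f 33 35 34
f 34 35 36
f 34 36 28
f 35 25 37
f 35 37 36
f 36 37 38
f 36 38 28
f 37 25 39
f 37 39 38
f 38 39 40
f 38 40 28
f 39 25 41
f 39 41 40
f 40 41 42
f 40 42 28
f 41 25 43
f 41 43 42
f 42 43 44
f 42 44 28
f 43 25 45
f 43 45 44
f 44 45 46
f 44 46 28
f 45 25 47
f 45 47 46
f 46 47 48
f 46 48 28
f 47 25 49
f 47 49 48
f 48 49 50
f 48 50 28
f 49 25 51
f 49 51 50
f 50 51 52
f 50 52 28
f 51 25 53
f 51 53 52
f 52 53 54
f 52 54 28
f 53 25 26
f 53 26 54
f 54 26 27
f 54 27 28
f 55 92 71
f 92 66 95
f 71 95 60
f 92 95 71
f 55 71 67
f 71 60 72
f 67 72 56
f 71 72 67
f 55 67 76
f 67 56 77
f 76 77 62
f 67 77 76
f 55 76 88
f 76 62 91
f 88 91 65
f 76 91 88
f 55 88 92
f 88 65 96
f 92 96 66
f 88 96 92
f 56 72 83
f 72 60 86
f 83 86 64
f 72 86 83
f 60 95 73
f 95 66 94
f 73 94 59
f 95 94 73
f 66 96 93
f 96 65 89
f 93 89 57
f 96 89 93
f 65 91 90
f 91 62 78
f 90 78 61
f 91 78 90
f 62 77 82
f 77 56 79
f 82 79 63
f 77 79 82
f 58 84 70
f 84 64 85
f 70 85 59
f 84 85 70
f 58 70 68
f 70 59 69
f 68 69 57
f 70 69 68
f 58 68 75
f 68 57 74
f 75 74 61
f 68 74 75
f 58 75 80
f 75 61 81
f 80 81 63
f 75 81 80
f 58 80 84
f 80 63 87
f 84 87 64
f 80 87 84
f 59 85 73
f 85 64 86
f 73 86 60
f 85 86 73
f 57 69 93
f 69 59 94
f 93 94 66
f 69 94 93
f 61 74 90
f 74 57 89
f 90 89 65
f 74 89 90
f 63 81 82
f 81 61 78
f 82 78 62
f 81 78 82
f 64 87 83
f 87 63 79
f 83 79 56
f 87 79 83



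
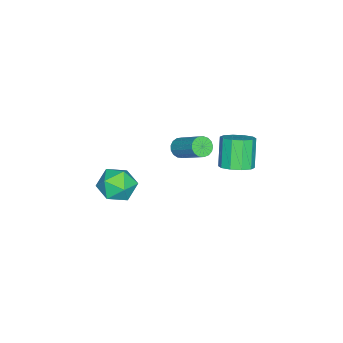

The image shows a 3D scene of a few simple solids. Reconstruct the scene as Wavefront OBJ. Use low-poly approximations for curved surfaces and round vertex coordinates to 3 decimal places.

v 0.671 0.145 0.569
v 0.949 -0.221 0.833
v 1.587 1.029 1.895
v 1.309 1.395 1.631
v 1.107 -0.146 0.65
v 1.745 1.104 1.712
v 1.165 -0.004 0.448
v 1.803 1.246 1.51
v 1.11 0.172 0.273
v 1.748 1.422 1.335
v 0.955 0.342 0.167
v 1.593 1.592 1.229
v 0.734 0.466 0.153
v 1.372 1.717 1.214
v 0.499 0.517 0.234
v 1.137 1.768 1.295
v 0.304 0.483 0.391
v 0.942 1.733 1.453
v 0.192 0.371 0.59
v 0.83 1.622 1.652
v 0.191 0.208 0.784
v 0.829 1.458 1.846
v 0.299 0.03 0.928
v 0.937 1.28 1.99
v 0.492 -0.122 0.991
v 1.13 1.128 2.053
v 0.727 -0.213 0.956
v 1.365 1.038 2.018
v 0.945 -1.789 -2.429
v 1.613 -2.004 -3.14
v 0.947 -3.336 -1.96
v 1.615 -3.551 -2.671
v 1.881 -2.991 -1.888
v 1.88 -2.034 -2.178
v 0.68 -3.306 -2.922
v 0.679 -2.349 -3.212
v 1.449 -2.94 -3.445
v 2.192 -2.746 -2.806
v 0.368 -2.594 -2.294
v 1.111 -2.4 -1.655
v 1.368 2.983 0.858
v 1.932 2.517 1.101
v 1.175 2.271 2.385
v 0.612 2.737 2.142
v 2.033 2.959 1.246
v 1.276 2.713 2.529
v 1.881 3.41 1.243
v 1.124 3.164 2.526
v 1.533 3.698 1.092
v 0.776 3.452 2.376
v 1.122 3.712 0.853
v 0.365 3.467 2.136
v 0.805 3.449 0.615
v 0.048 3.203 1.899
v 0.704 3.007 0.471
v -0.053 2.761 1.754
v 0.856 2.556 0.474
v 0.099 2.31 1.757
v 1.204 2.268 0.624
v 0.447 2.022 1.908
v 1.615 2.253 0.864
v 0.858 2.008 2.147
f 2 1 5
f 2 5 3
f 3 5 6
f 3 6 4
f 5 1 7
f 5 7 6
f 6 7 8
f 6 8 4
f 7 1 9
f 7 9 8
f 8 9 10
f 8 10 4
f 9 1 11
f 9 11 10
f 10 11 12
f 10 12 4
f 11 1 13
f 11 13 12
f 12 13 14
f 12 14 4
f 13 1 15
f 13 15 14
f 14 15 16
f 14 16 4
f 15 1 17
f 15 17 16
f 16 17 18
f 16 18 4
f 17 1 19
f 17 19 18
f 18 19 20
f 18 20 4
f 19 1 21
f 19 21 20
f 20 21 22
f 20 22 4
f 21 1 23
f 21 23 22
f 22 23 24
f 22 24 4
f 23 1 25
f 23 25 24
f 24 25 26
f 24 26 4
f 25 1 27
f 25 27 26
f 26 27 28
f 26 28 4
f 27 1 2
f 27 2 28
f 28 2 3
f 28 3 4
f 29 40 34
f 29 34 30
f 29 30 36
f 29 36 39
f 29 39 40
f 30 34 38
f 34 40 33
f 40 39 31
f 39 36 35
f 36 30 37
f 32 38 33
f 32 33 31
f 32 31 35
f 32 35 37
f 32 37 38
f 33 38 34
f 31 33 40
f 35 31 39
f 37 35 36
f 38 37 30
f 42 41 45
f 42 45 43
f 43 45 46
f 43 46 44
f 45 41 47
f 45 47 46
f 46 47 48
f 46 48 44
f 47 41 49
f 47 49 48
f 48 49 50
f 48 50 44
f 49 41 51
f 49 51 50
f 50 51 52
f 50 52 44
f 51 41 53
f 51 53 52
f 52 53 54
f 52 54 44
f 53 41 55
f 53 55 54
f 54 55 56
f 54 56 44
f 55 41 57
f 55 57 56
f 56 57 58
f 56 58 44
f 57 41 59
f 57 59 58
f 58 59 60
f 58 60 44
f 59 41 61
f 59 61 60
f 60 61 62
f 60 62 44
f 61 41 42
f 61 42 62
f 62 42 43
f 62 43 44

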